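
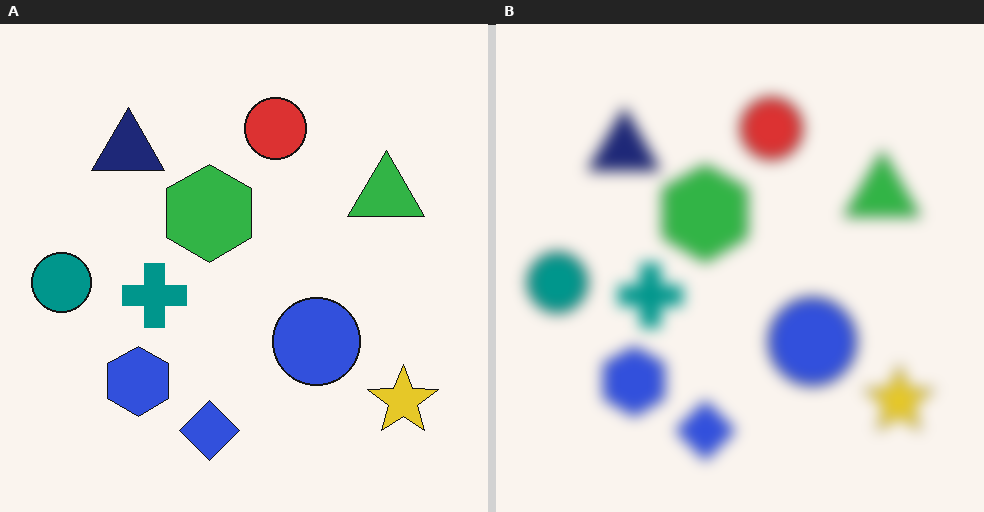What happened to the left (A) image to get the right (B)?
The right (B) image is the left (A) strongly gaussian-blurred.

Shape edges and outlines are uniformly softened across the whole image.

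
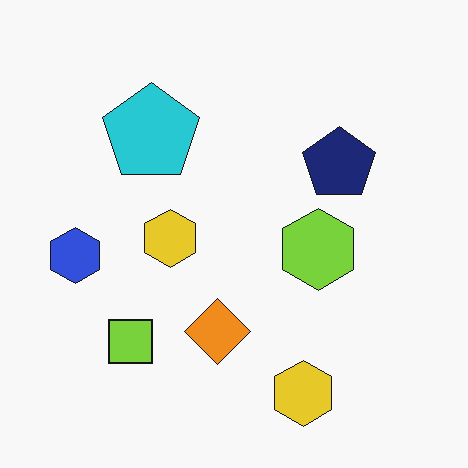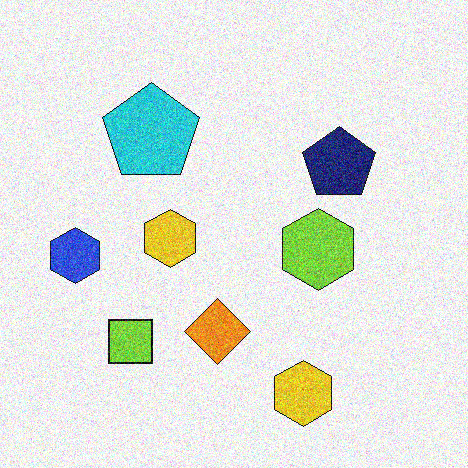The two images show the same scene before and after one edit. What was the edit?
Degraded with strong gaussian noise.

Random speckle covers the whole image, including the flat background.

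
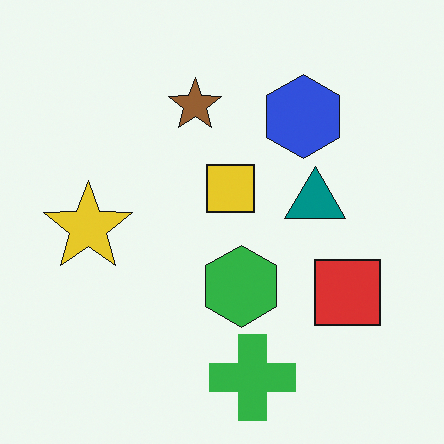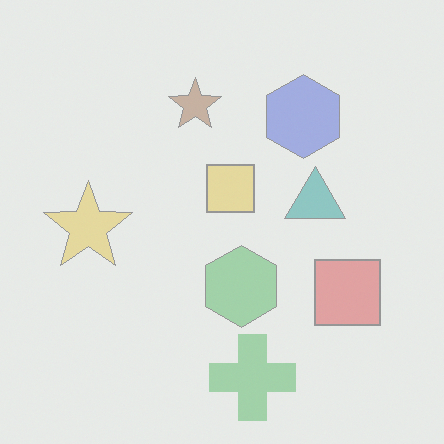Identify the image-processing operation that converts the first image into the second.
It was washed out (contrast reduced).

Tones are pushed toward mid-grey across the whole image — a global contrast change.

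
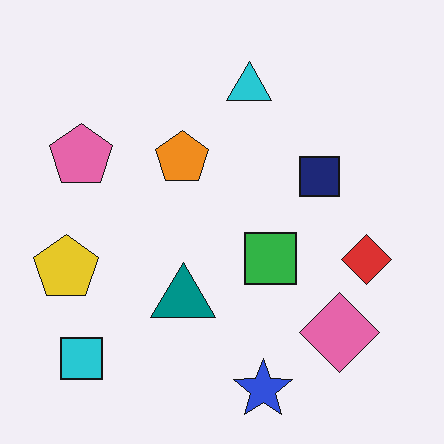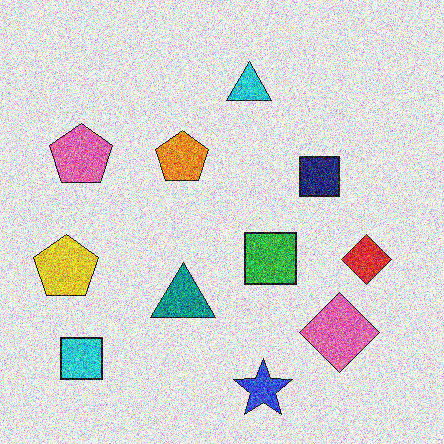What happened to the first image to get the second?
It was degraded with heavy additive noise.

Random speckle covers the whole image, including the flat background.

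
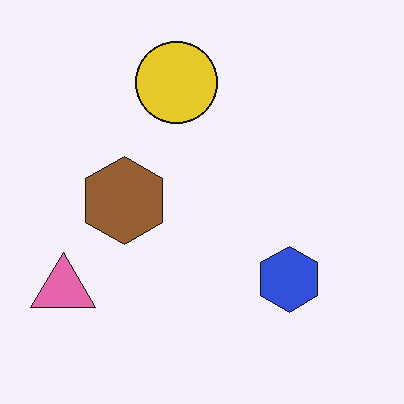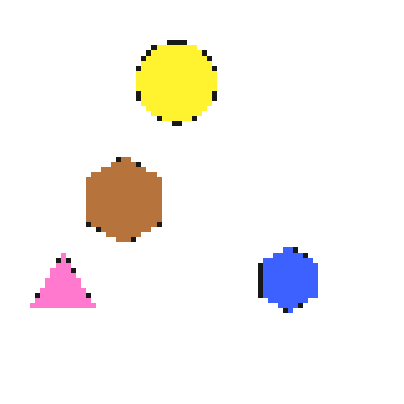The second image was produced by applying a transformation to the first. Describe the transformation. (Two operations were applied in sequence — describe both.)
The transformation is: lightly pixelated (a mild mosaic effect), then brightened a little.

Shapes are reduced to large square blocks; fine edges and outlines are lost — a downscale-then-upscale (mosaic) effect. Every pixel — background and shapes alike — is uniformly brightened.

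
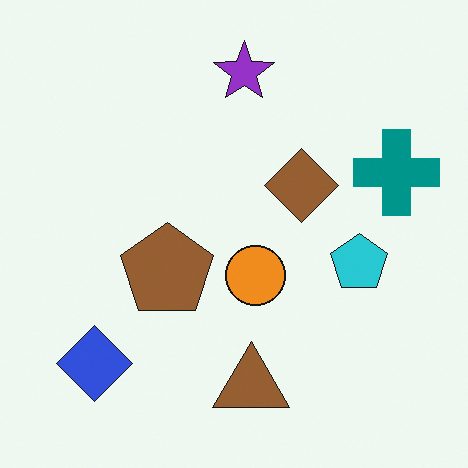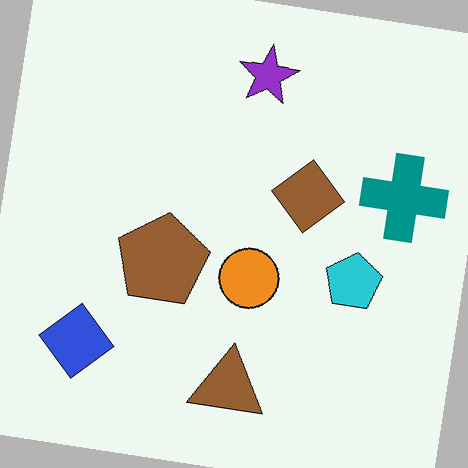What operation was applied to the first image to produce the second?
The second image is the first rotated clockwise by a few degrees.

Every shape is tilted by the same angle and the image corners show triangular fill wedges — a whole-image rotation by a non-right angle.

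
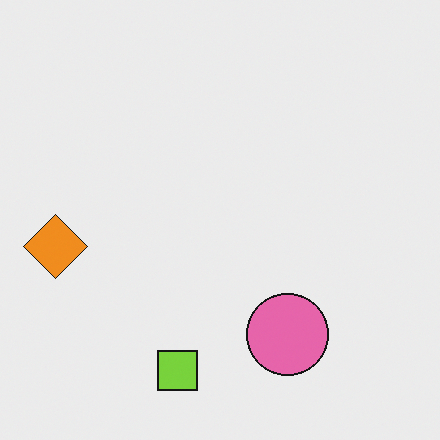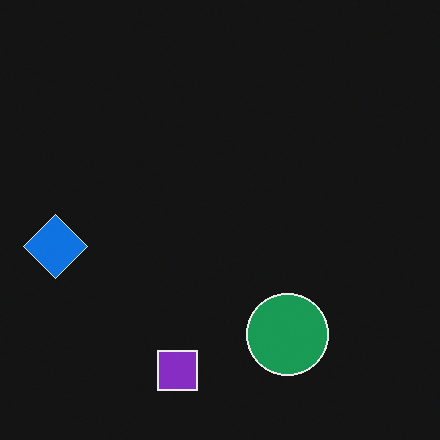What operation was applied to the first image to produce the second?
Color-inverted (negative).

The light background has become dark and every shape's color is its complement — a photographic negative.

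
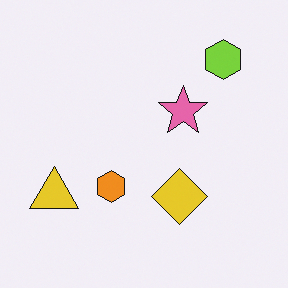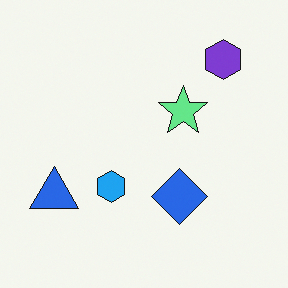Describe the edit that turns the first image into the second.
The second image is the first hue-shifted through roughly half the color wheel.

Every shape's color has rotated by the same amount around the hue wheel — a uniform hue shift.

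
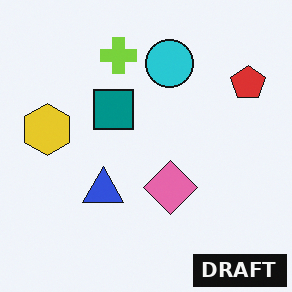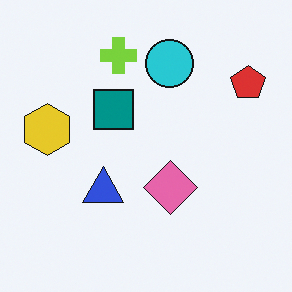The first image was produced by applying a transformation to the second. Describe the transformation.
Watermarked with the text "DRAFT" in the lower-right corner.

A dark label reading "DRAFT" appears in the lower-right corner.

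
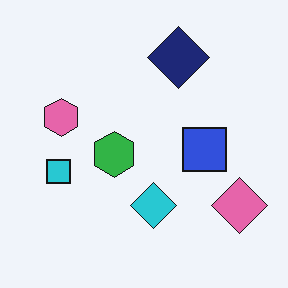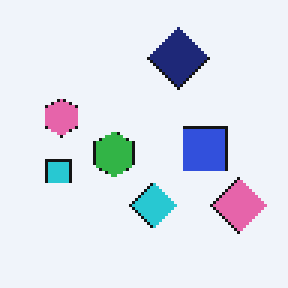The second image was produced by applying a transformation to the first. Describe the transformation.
The image was lightly pixelated (a mild mosaic effect).

Shapes are reduced to large square blocks; fine edges and outlines are lost — a downscale-then-upscale (mosaic) effect.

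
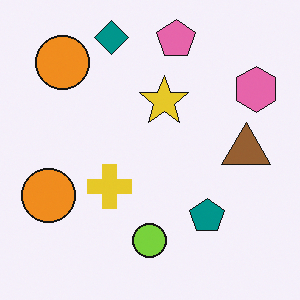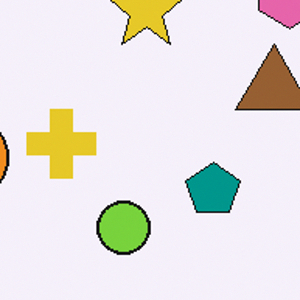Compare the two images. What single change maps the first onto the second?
This is the original image cropped to a modestly smaller region and rescaled.

The visible shapes are larger and the field of view is narrower; shapes near the original edges may be partly or wholly outside the frame — a crop-and-rescale.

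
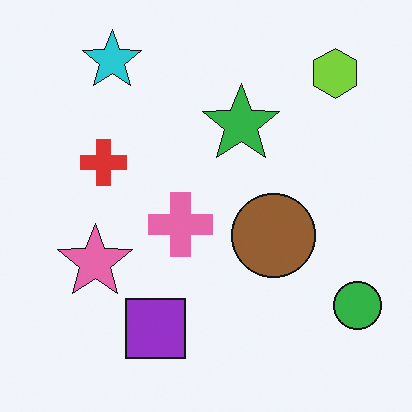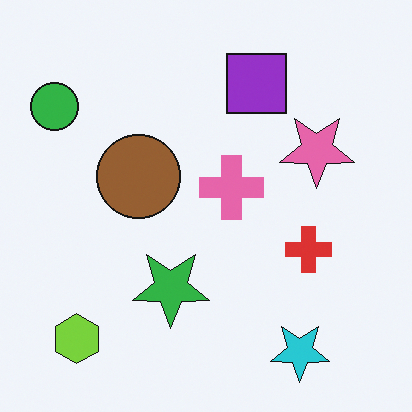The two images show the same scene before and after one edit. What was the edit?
This is the original image rotated 180°.

The lime hexagon sits in the top-right of the first image and the bottom-left of the second — consistent with a whole-image 180° rotation.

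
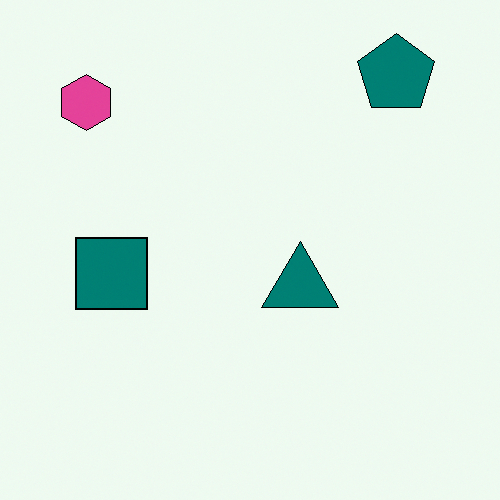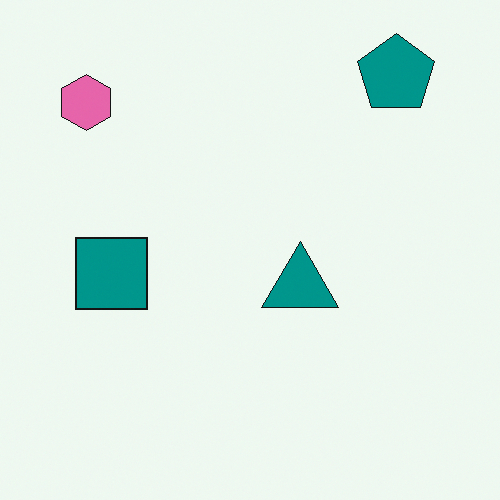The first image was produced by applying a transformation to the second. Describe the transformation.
It was given slightly increased contrast.

Tones are pushed away from mid-grey across the whole image — a global contrast change.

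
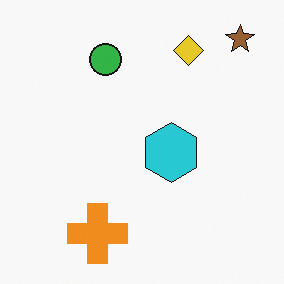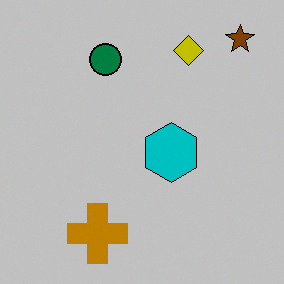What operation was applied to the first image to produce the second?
The second image is the first aggressively posterized.

Each flat color has snapped to a coarser quantized level — most visibly, the near-white background has dropped to a flat grey.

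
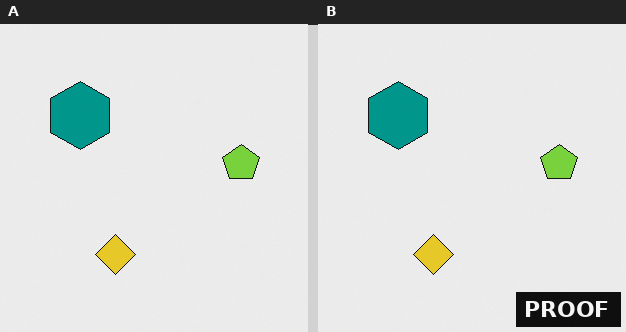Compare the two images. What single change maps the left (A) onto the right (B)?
This is the original image watermarked with the text "PROOF" in the lower-right corner.

A dark label reading "PROOF" appears in the lower-right corner.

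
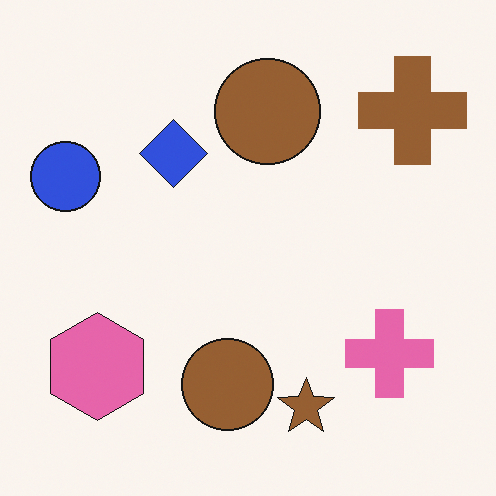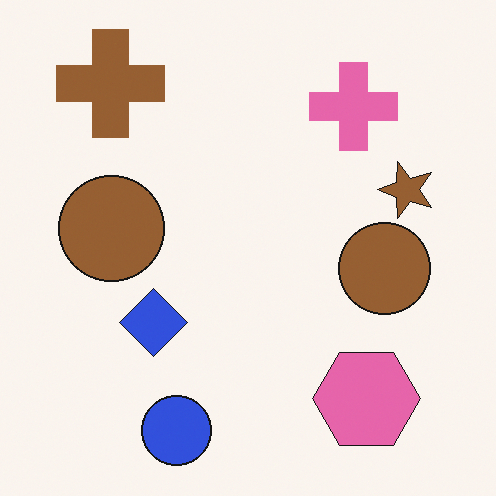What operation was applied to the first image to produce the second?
Rotated 90° counter-clockwise.

The brown cross sits in the top-right of the first image and the top-left of the second — consistent with a whole-image 90° counter-clockwise rotation.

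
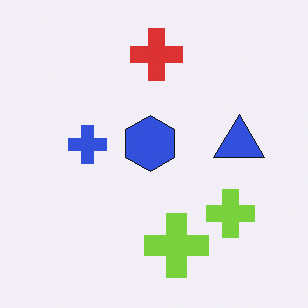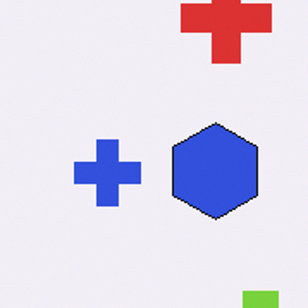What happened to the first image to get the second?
The image was cropped tightly and scaled back up.

The visible shapes are larger and the field of view is narrower; shapes near the original edges may be partly or wholly outside the frame — a crop-and-rescale.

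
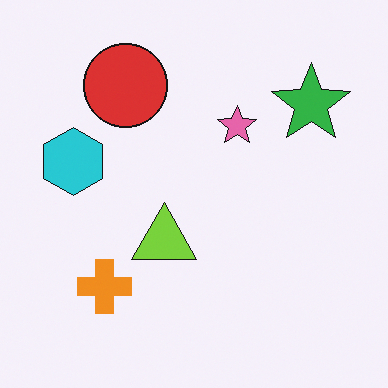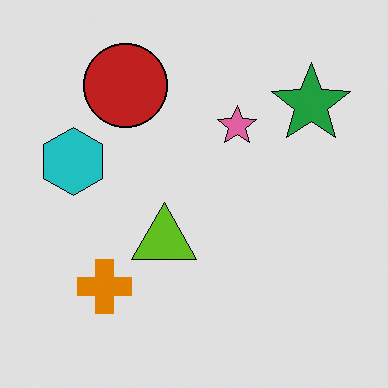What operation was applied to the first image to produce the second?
The transformation is: moderately posterized.

Each flat color has snapped to a coarser quantized level — most visibly, the near-white background has dropped to a flat grey.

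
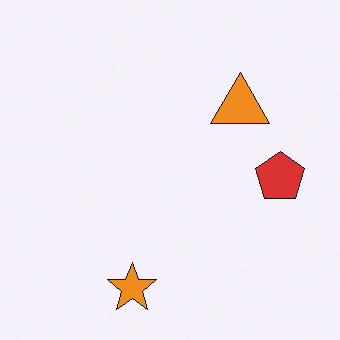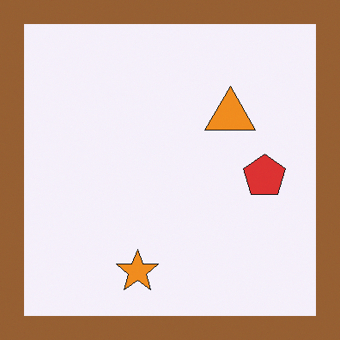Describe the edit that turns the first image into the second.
This is the original image framed with a brown border.

A solid brown frame runs around the edge of the second image, with the content slightly shrunk inside it.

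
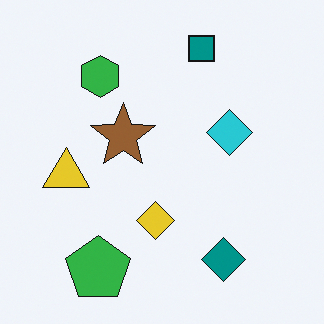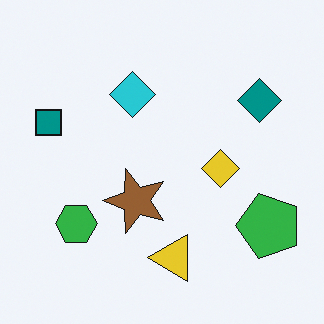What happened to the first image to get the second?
The transformation is: rotated 90° counter-clockwise.

The green pentagon sits in the bottom-left of the first image and the bottom-right of the second — consistent with a whole-image 90° counter-clockwise rotation.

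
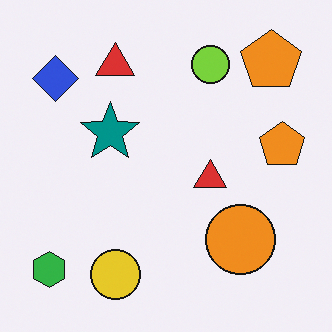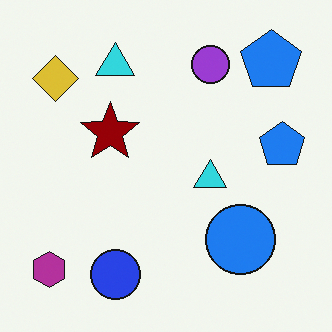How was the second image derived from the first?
The image was hue-shifted by a large amount.

Every shape's color has rotated by the same amount around the hue wheel — a uniform hue shift.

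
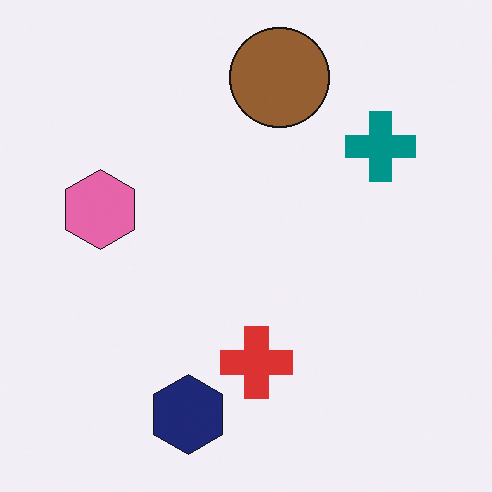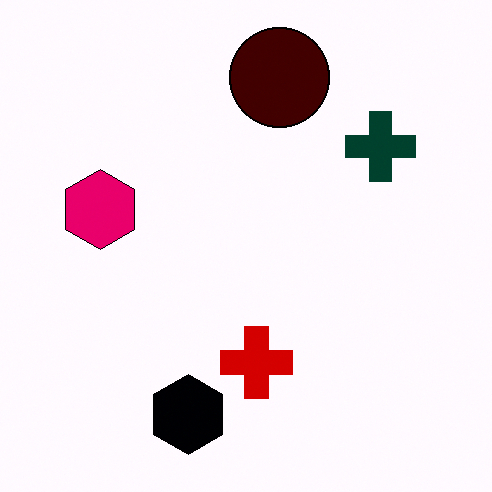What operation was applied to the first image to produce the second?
The image was given much higher contrast.

Tones are pushed away from mid-grey across the whole image — a global contrast change.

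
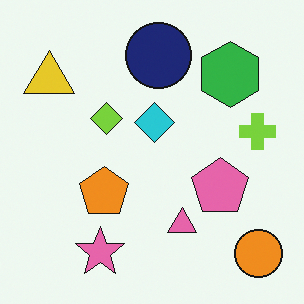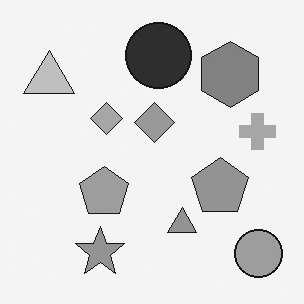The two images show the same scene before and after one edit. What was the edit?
The transformation is: converted to grayscale.

All color is removed — every shape is now a shade of grey.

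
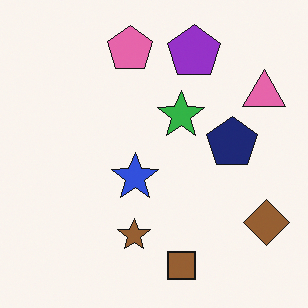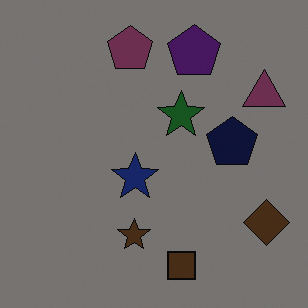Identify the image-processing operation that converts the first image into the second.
The second image is the first darkened a lot.

Every pixel — background and shapes alike — is uniformly darkened.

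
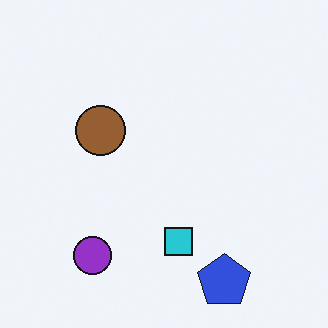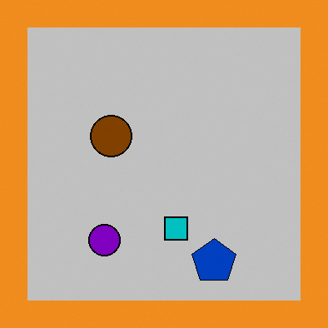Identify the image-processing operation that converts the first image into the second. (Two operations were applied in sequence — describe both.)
The transformation is: heavily posterized to just a handful of flat colors, then framed with a orange border.

Each flat color has snapped to a coarser quantized level — most visibly, the near-white background has dropped to a flat grey. A solid orange frame runs around the edge of the second image, with the content slightly shrunk inside it.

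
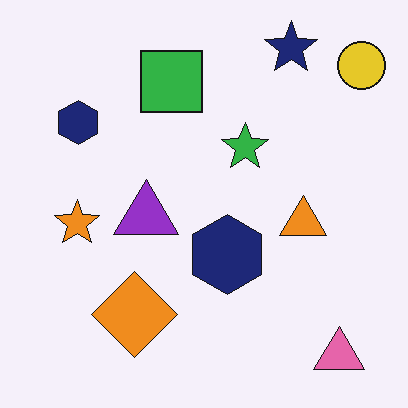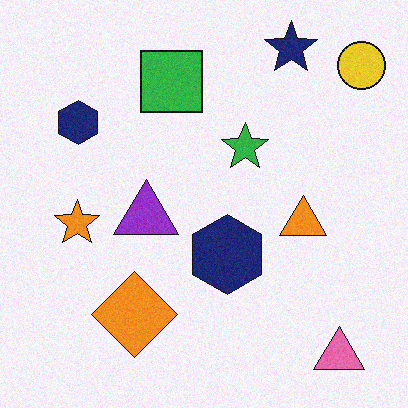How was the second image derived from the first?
This is the original image degraded with light additive noise.

Random speckle covers the whole image, including the flat background.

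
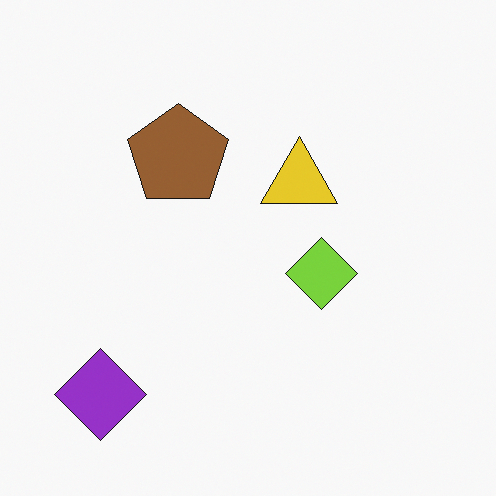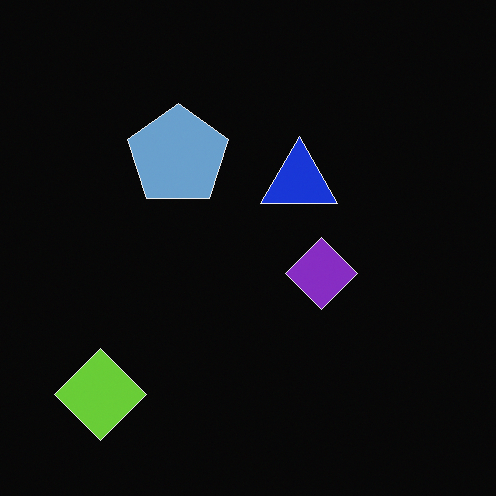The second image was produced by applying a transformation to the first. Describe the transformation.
The second image is the first color-inverted (negative).

The light background has become dark and every shape's color is its complement — a photographic negative.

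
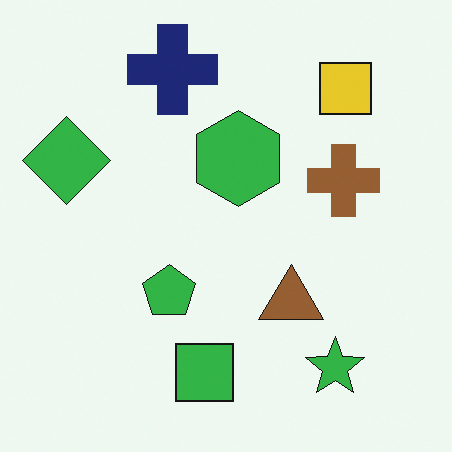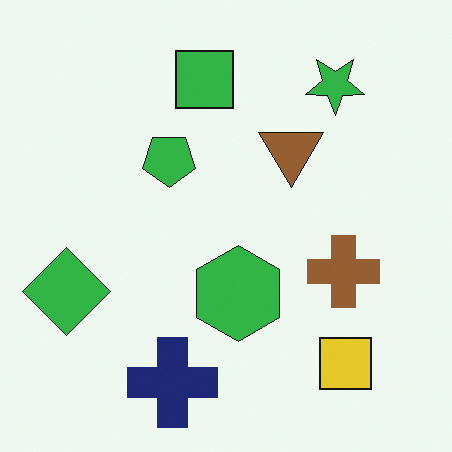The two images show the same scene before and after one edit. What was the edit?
It was flipped vertically (top ↔ bottom).

The navy cross is in the top of the first image and the bottom of the second — shapes on opposite sides of the horizontal midline have swapped in a mirror flip.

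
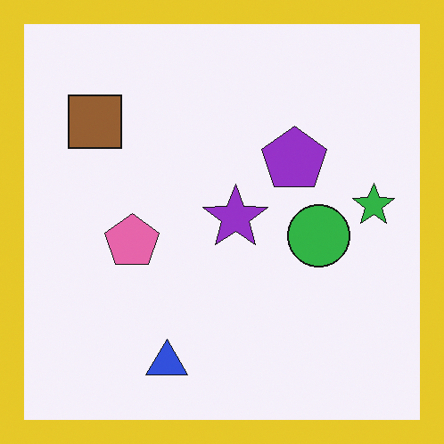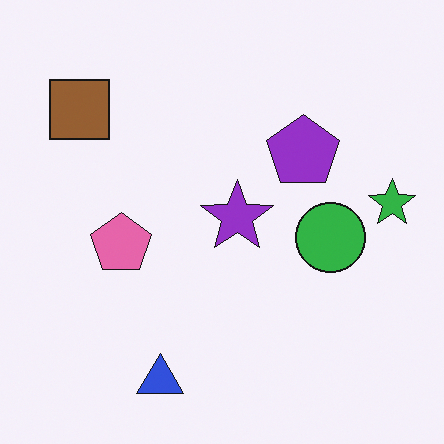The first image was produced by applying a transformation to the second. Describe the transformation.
The transformation is: framed with a yellow border.

A solid yellow frame runs around the edge of the first image, with the content slightly shrunk inside it.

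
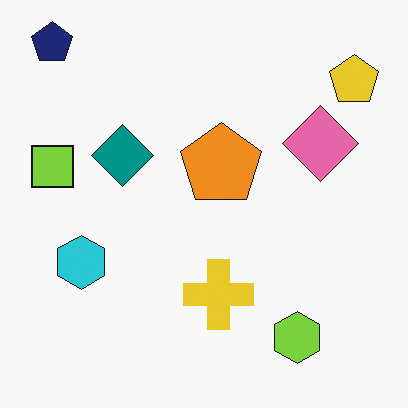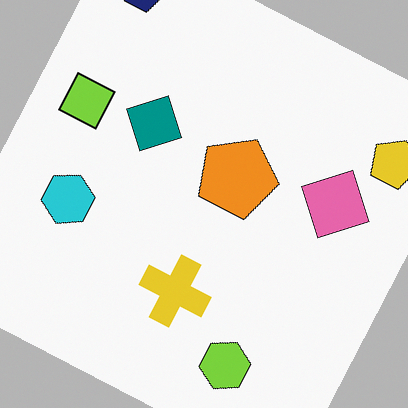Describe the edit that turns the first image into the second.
This is the original image rotated clockwise by a clearly visible amount.

Every shape is tilted by the same angle and the image corners show triangular fill wedges — a whole-image rotation by a non-right angle.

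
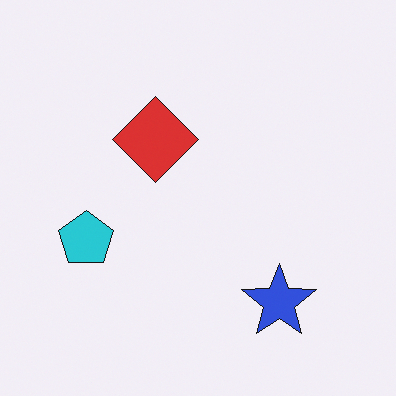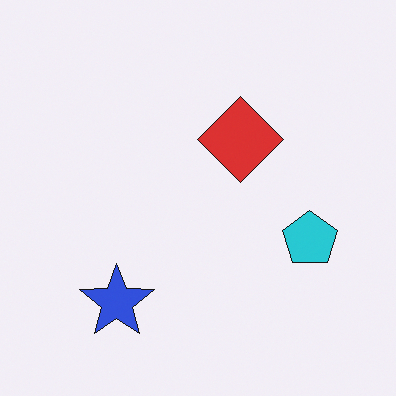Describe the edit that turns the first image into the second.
Flipped horizontally (left ↔ right).

The cyan pentagon is in the left of the first image and the right of the second — shapes on opposite sides of the vertical midline have swapped in a mirror flip.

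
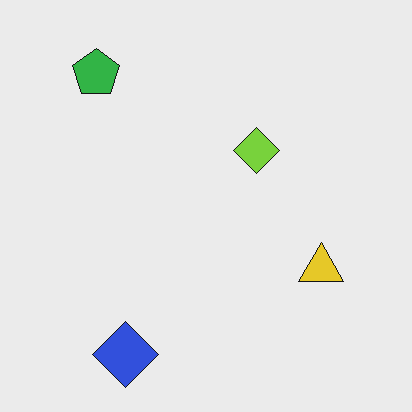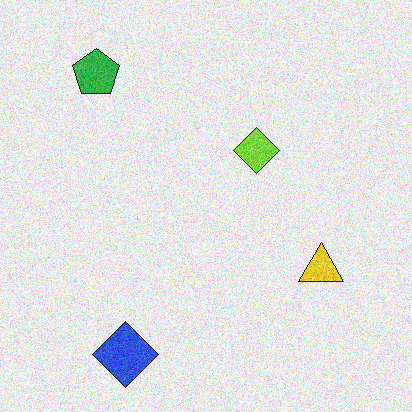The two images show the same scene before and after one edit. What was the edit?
This is the original image degraded with moderate additive noise.

Random speckle covers the whole image, including the flat background.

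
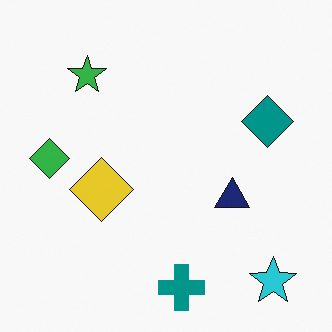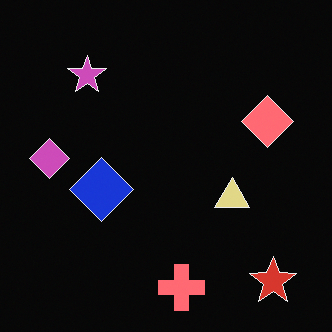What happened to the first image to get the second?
The transformation is: color-inverted (negative).

The light background has become dark and every shape's color is its complement — a photographic negative.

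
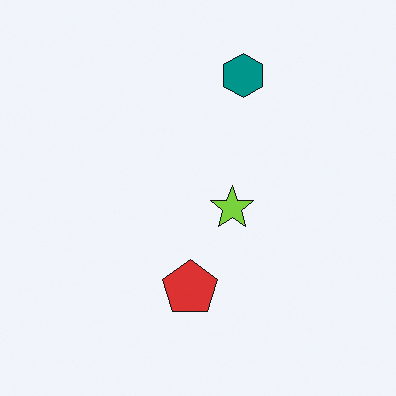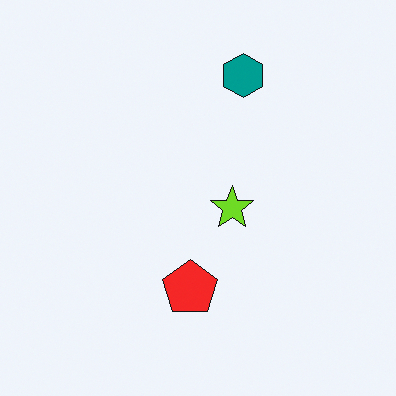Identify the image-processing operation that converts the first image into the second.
The transformation is: slightly oversaturated.

All colors are more vivid — a global saturation change.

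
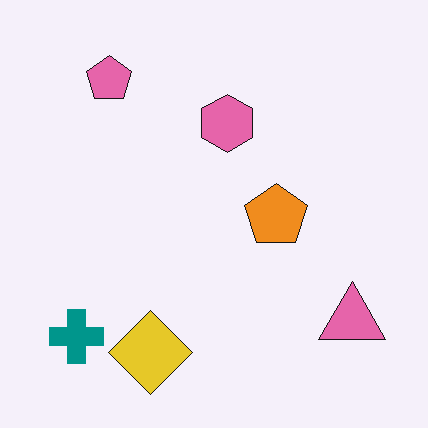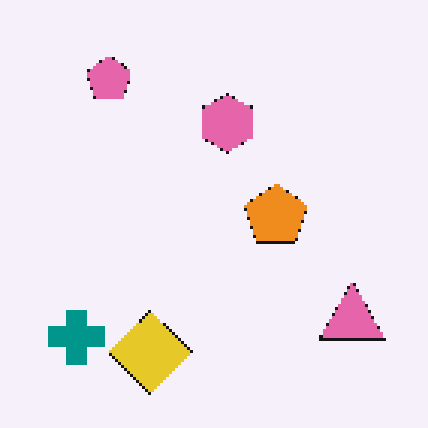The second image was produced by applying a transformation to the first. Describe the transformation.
The transformation is: mildly pixelated.

Shapes are reduced to large square blocks; fine edges and outlines are lost — a downscale-then-upscale (mosaic) effect.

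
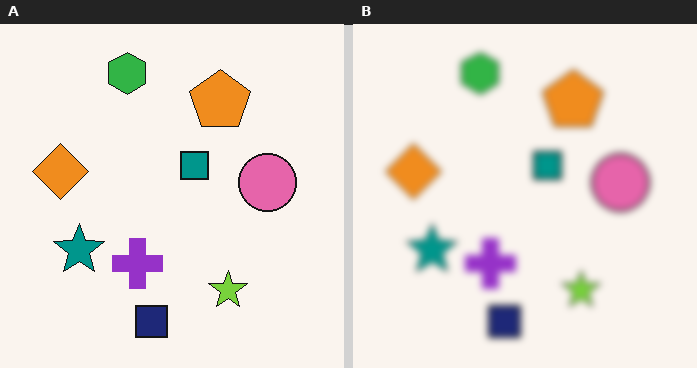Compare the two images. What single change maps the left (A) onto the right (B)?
The image was noticeably gaussian-blurred.

Shape edges and outlines are uniformly softened across the whole image.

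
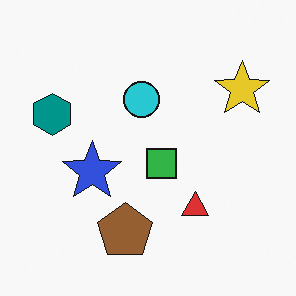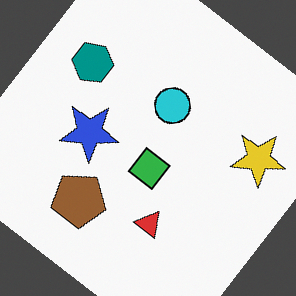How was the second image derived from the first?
This is the original image rotated clockwise by a large amount — several tens of degrees.

Every shape is tilted by the same angle and the image corners show triangular fill wedges — a whole-image rotation by a non-right angle.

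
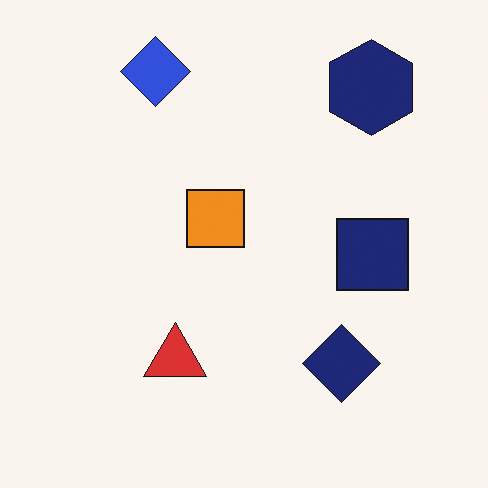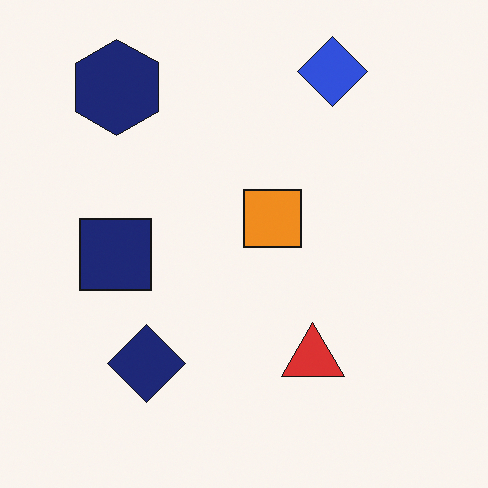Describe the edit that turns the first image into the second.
This is the original image flipped horizontally (left ↔ right).

The navy square is in the right of the first image and the left of the second — shapes on opposite sides of the vertical midline have swapped in a mirror flip.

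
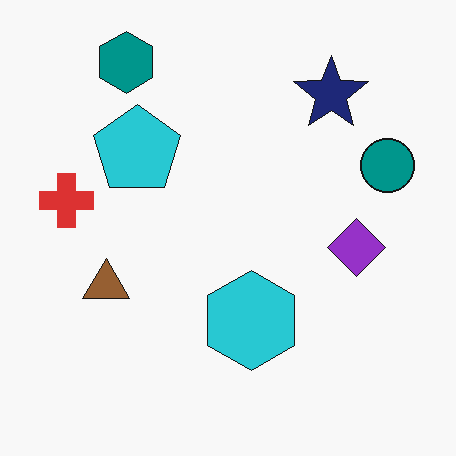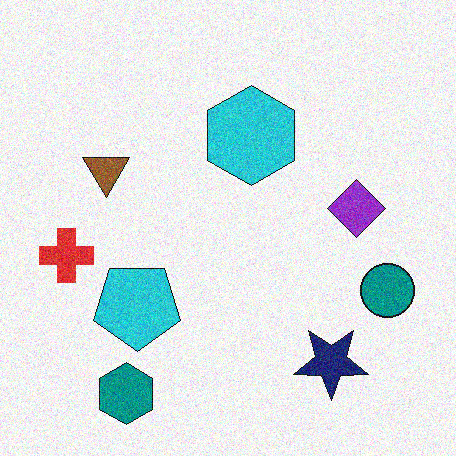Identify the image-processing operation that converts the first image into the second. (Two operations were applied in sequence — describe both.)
It was degraded with moderate additive noise, then flipped vertically (top ↔ bottom).

Random speckle covers the whole image, including the flat background. The teal hexagon is in the top-left of the first image and the bottom-left of the second — shapes on opposite sides of the horizontal midline have swapped in a mirror flip.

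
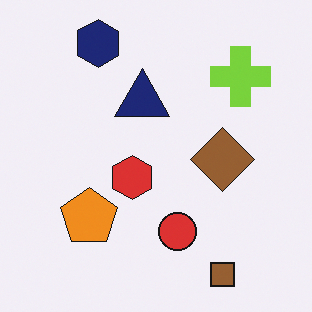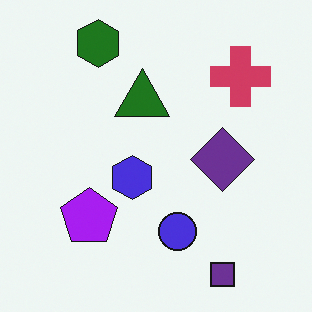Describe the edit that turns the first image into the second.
The image was hue-shifted by a large amount.

Every shape's color has rotated by the same amount around the hue wheel — a uniform hue shift.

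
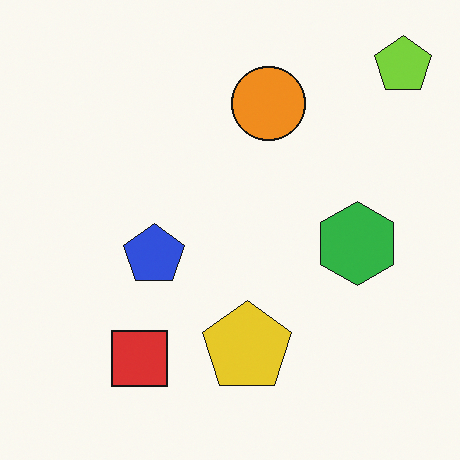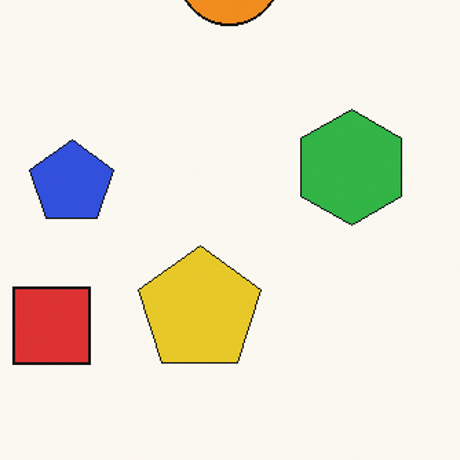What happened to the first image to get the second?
This is the original image cropped to a modestly smaller region and rescaled.

The visible shapes are larger and the field of view is narrower; shapes near the original edges may be partly or wholly outside the frame — a crop-and-rescale.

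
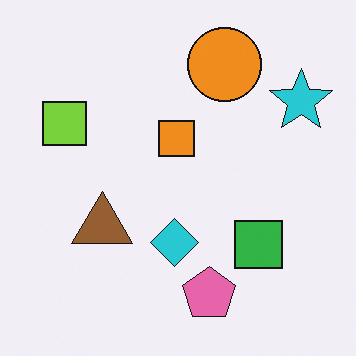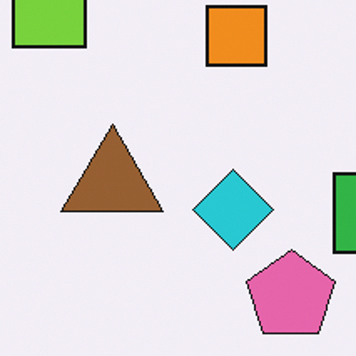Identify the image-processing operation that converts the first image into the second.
The image was cropped to a noticeably smaller region and rescaled.

The visible shapes are larger and the field of view is narrower; shapes near the original edges may be partly or wholly outside the frame — a crop-and-rescale.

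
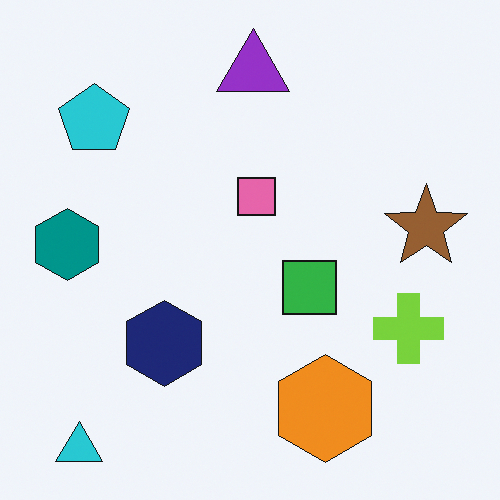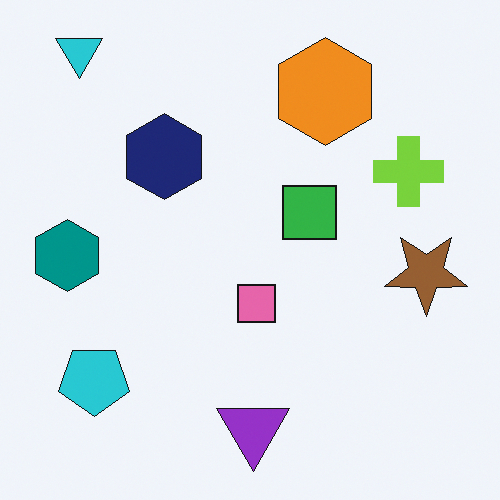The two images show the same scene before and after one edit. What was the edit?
This is the original image flipped vertically (top ↔ bottom).

The cyan triangle is in the bottom-left of the first image and the top-left of the second — shapes on opposite sides of the horizontal midline have swapped in a mirror flip.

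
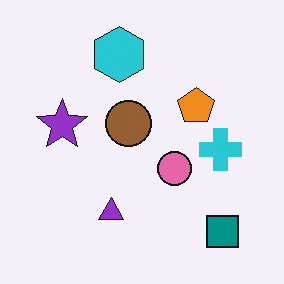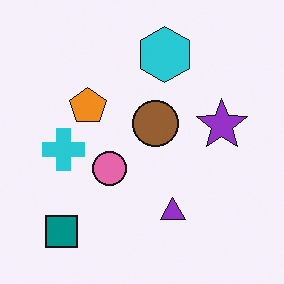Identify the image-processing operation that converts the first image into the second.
The second image is the first flipped horizontally (left ↔ right).

The teal square is in the bottom-right of the first image and the bottom-left of the second — shapes on opposite sides of the vertical midline have swapped in a mirror flip.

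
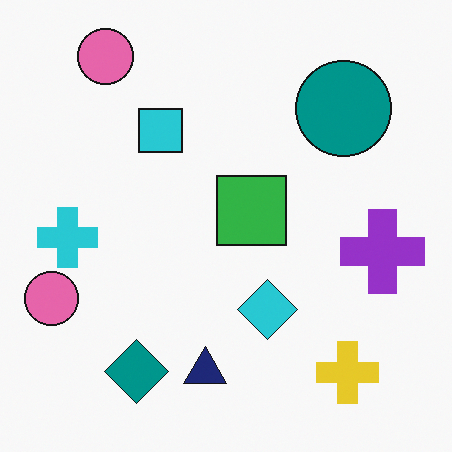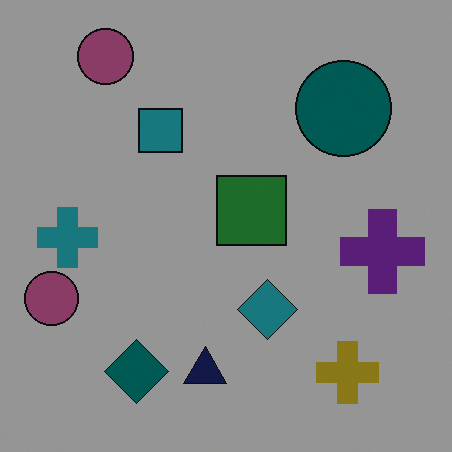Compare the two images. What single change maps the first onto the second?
Darkened a lot.

Every pixel — background and shapes alike — is uniformly darkened.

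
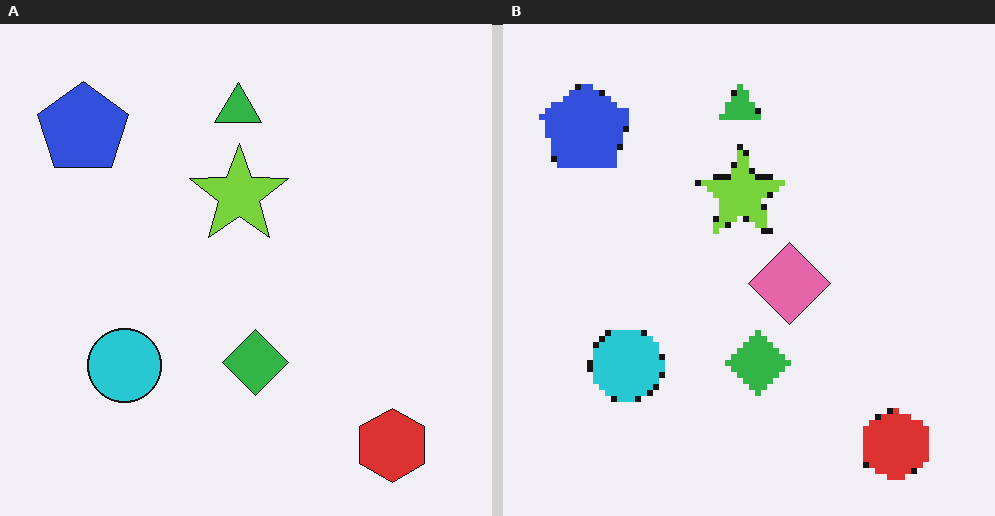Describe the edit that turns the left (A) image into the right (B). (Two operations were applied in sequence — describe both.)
The transformation is: moderately pixelated, then overlaid with an additional pink diamond.

Shapes are reduced to large square blocks; fine edges and outlines are lost — a downscale-then-upscale (mosaic) effect. A pink diamond appears in the right (B) image that is absent from the left (A).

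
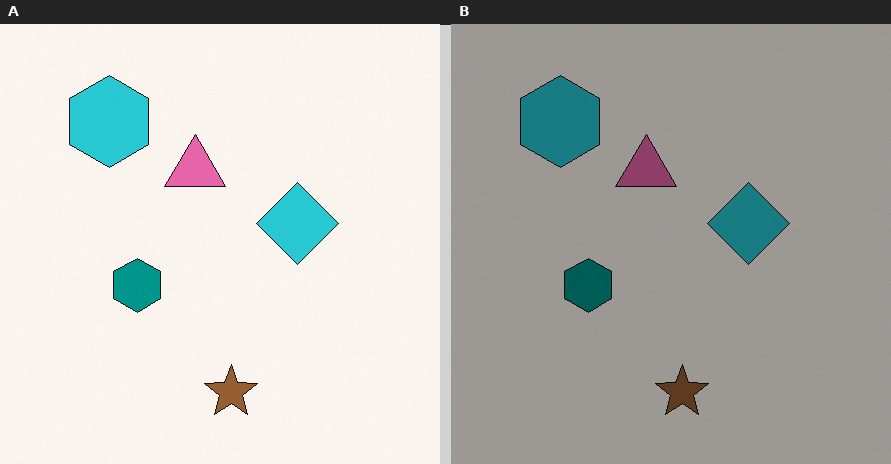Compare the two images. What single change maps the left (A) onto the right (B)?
It was substantially darkened.

Every pixel — background and shapes alike — is uniformly darkened.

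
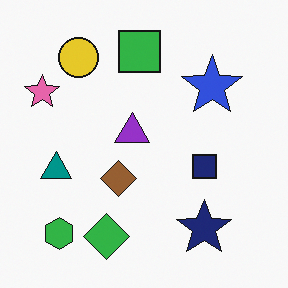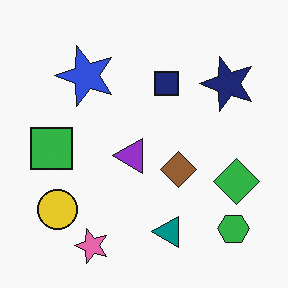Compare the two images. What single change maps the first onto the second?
The second image is the first rotated 90° counter-clockwise.

The green hexagon sits in the bottom-left of the first image and the bottom-right of the second — consistent with a whole-image 90° counter-clockwise rotation.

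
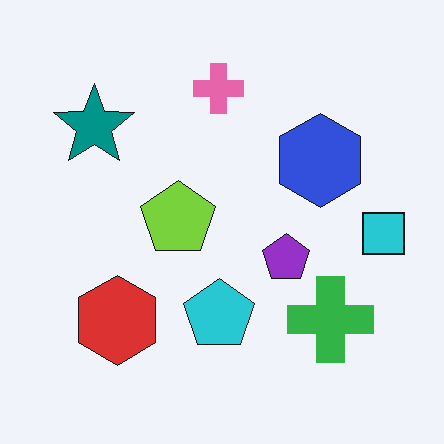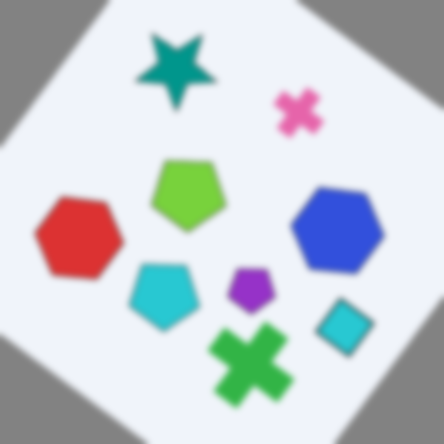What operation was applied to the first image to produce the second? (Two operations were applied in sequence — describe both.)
The image was rotated clockwise by a large amount — several tens of degrees, then noticeably gaussian-blurred.

Every shape is tilted by the same angle and the image corners show triangular fill wedges — a whole-image rotation by a non-right angle. Shape edges and outlines are uniformly softened across the whole image.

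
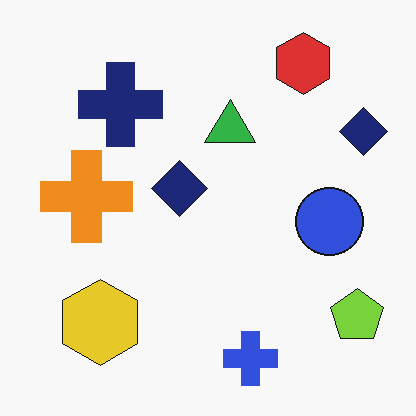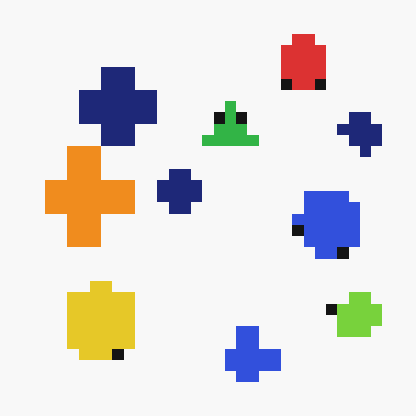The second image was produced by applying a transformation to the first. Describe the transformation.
This is the original image coarsely pixelated.

Shapes are reduced to large square blocks; fine edges and outlines are lost — a downscale-then-upscale (mosaic) effect.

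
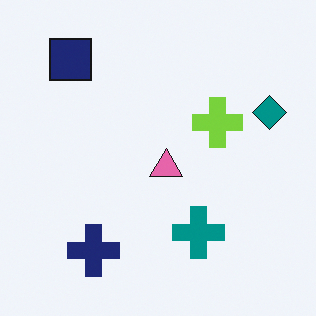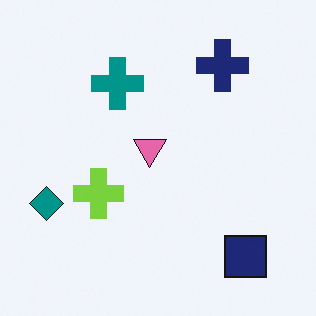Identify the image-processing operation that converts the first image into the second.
The transformation is: rotated 180°.

The navy square sits in the top-left of the first image and the bottom-right of the second — consistent with a whole-image 180° rotation.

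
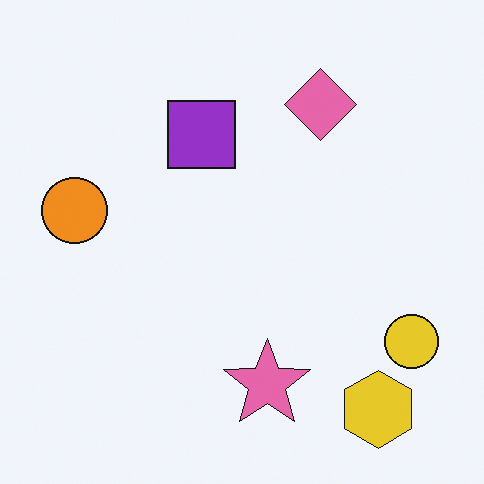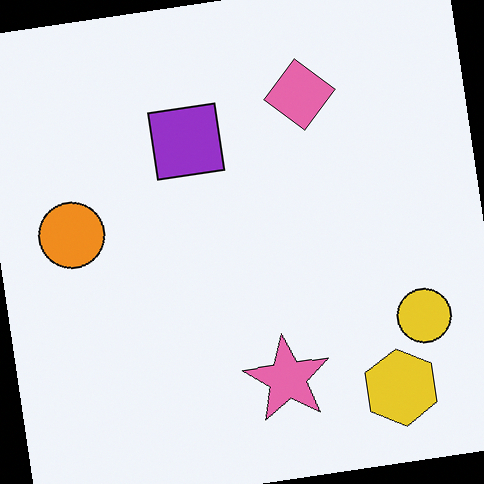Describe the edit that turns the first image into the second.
The transformation is: rotated counter-clockwise by a small amount.

Every shape is tilted by the same angle and the image corners show triangular fill wedges — a whole-image rotation by a non-right angle.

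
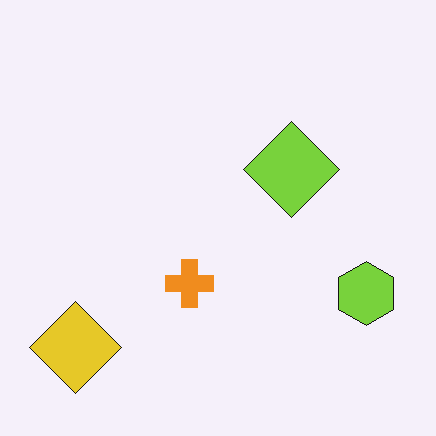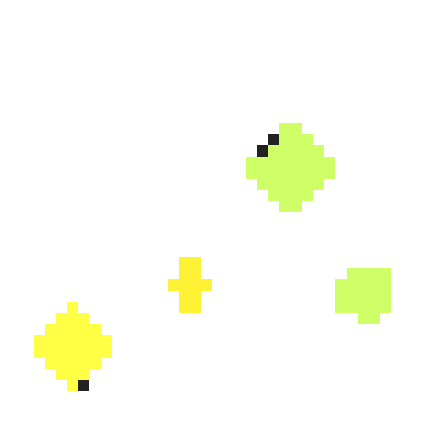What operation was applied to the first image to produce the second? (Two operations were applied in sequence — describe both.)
It was coarsely pixelated, then brightened a lot.

Shapes are reduced to large square blocks; fine edges and outlines are lost — a downscale-then-upscale (mosaic) effect. Every pixel — background and shapes alike — is uniformly brightened.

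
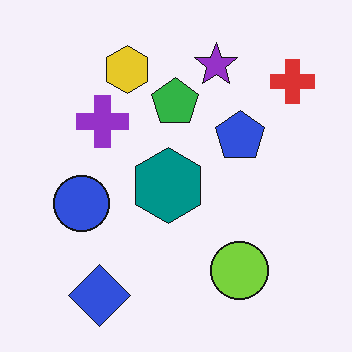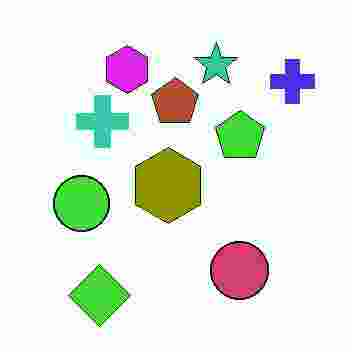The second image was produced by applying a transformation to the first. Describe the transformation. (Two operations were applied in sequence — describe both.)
This is the original image hue-shifted by a large amount, then heavily JPEG-compressed with obvious blocking artifacts.

Every shape's color has rotated by the same amount around the hue wheel — a uniform hue shift. Blocky 8×8 compression artifacts appear around shape edges and the flat background shows ringing — characteristic JPEG degradation.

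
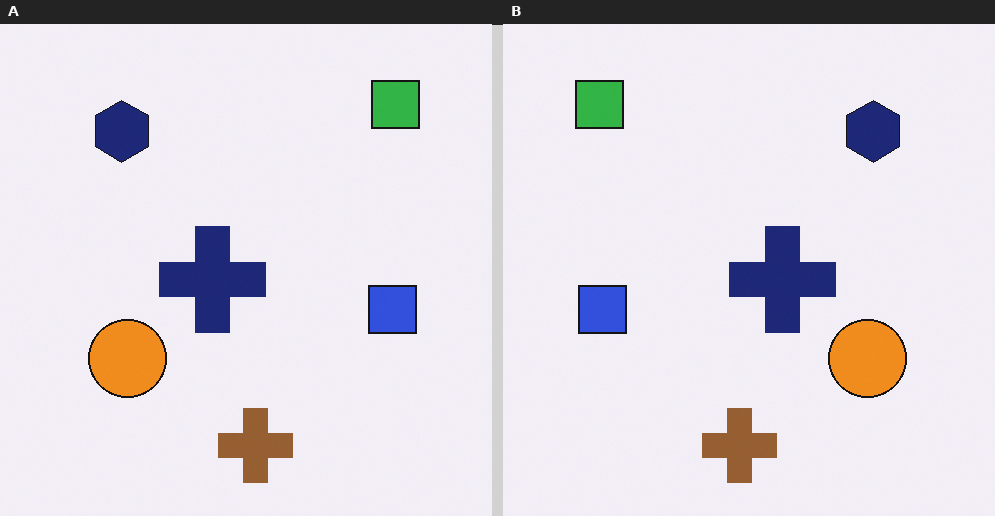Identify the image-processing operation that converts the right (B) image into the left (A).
The transformation is: flipped horizontally (left ↔ right).

The green square is in the top-left of the right (B) image and the top-right of the left (A) — shapes on opposite sides of the vertical midline have swapped in a mirror flip.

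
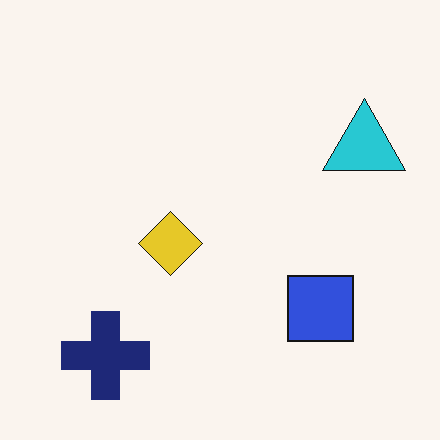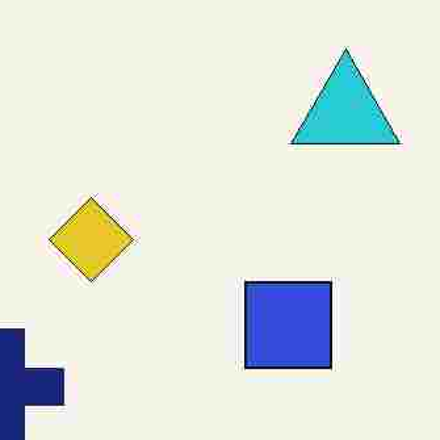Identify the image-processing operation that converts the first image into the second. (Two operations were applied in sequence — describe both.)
It was degraded with heavy JPEG compression, then cropped slightly and scaled back up.

Blocky 8×8 compression artifacts appear around shape edges and the flat background shows ringing — characteristic JPEG degradation. The visible shapes are larger and the field of view is narrower; shapes near the original edges may be partly or wholly outside the frame — a crop-and-rescale.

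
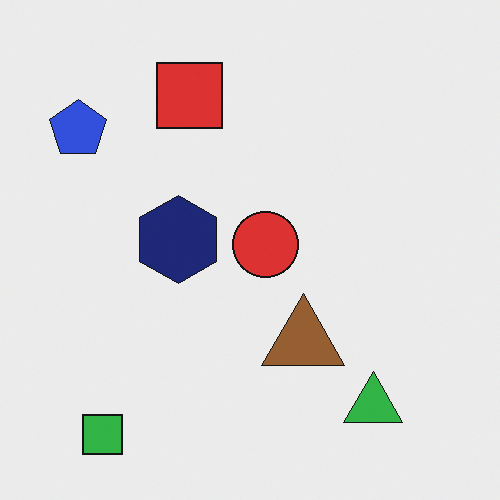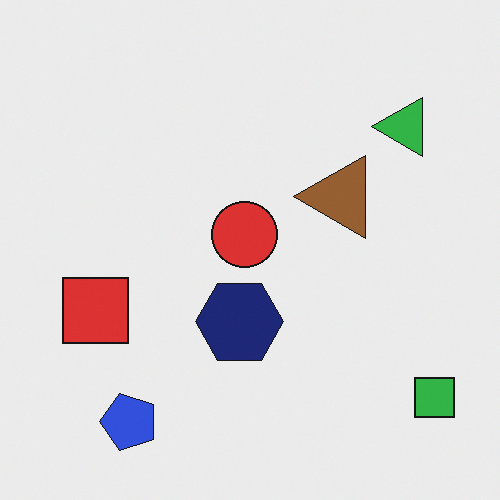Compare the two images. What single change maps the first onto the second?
The second image is the first rotated 90° counter-clockwise.

The green square sits in the bottom-left of the first image and the bottom-right of the second — consistent with a whole-image 90° counter-clockwise rotation.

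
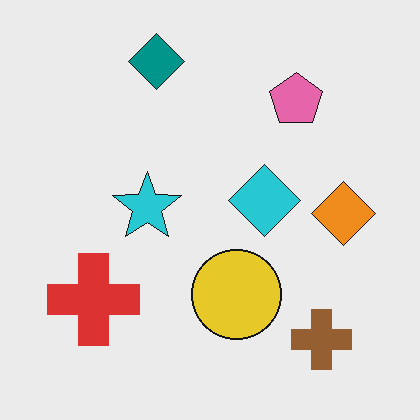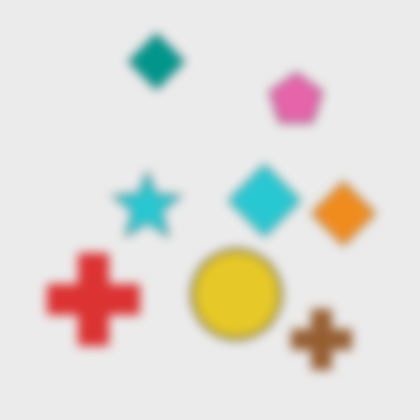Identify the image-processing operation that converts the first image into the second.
The transformation is: heavily blurred.

Shape edges and outlines are uniformly softened across the whole image.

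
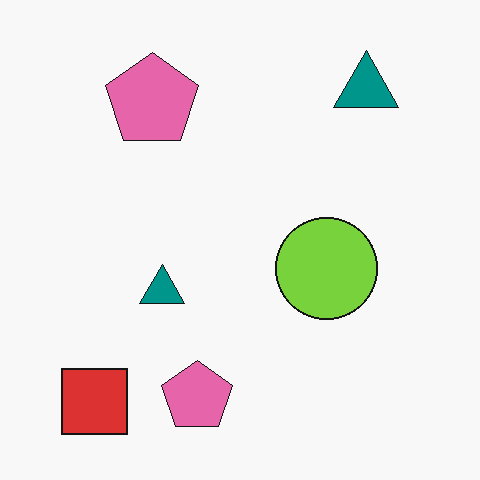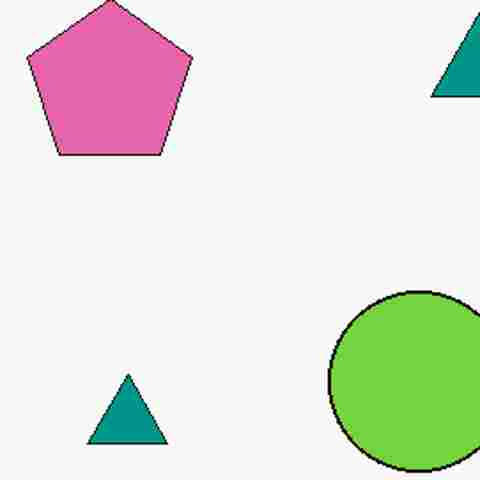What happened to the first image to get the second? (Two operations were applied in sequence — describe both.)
This is the original image cropped tightly and scaled back up, then degraded with heavy JPEG compression.

The visible shapes are larger and the field of view is narrower; shapes near the original edges may be partly or wholly outside the frame — a crop-and-rescale. Blocky 8×8 compression artifacts appear around shape edges and the flat background shows ringing — characteristic JPEG degradation.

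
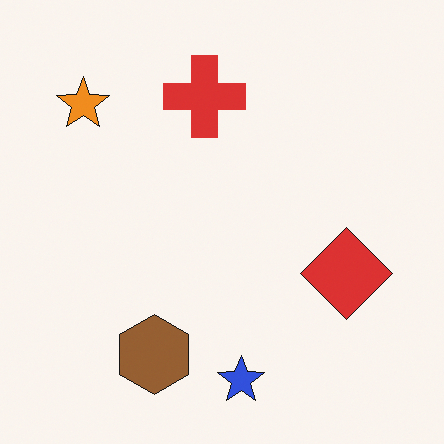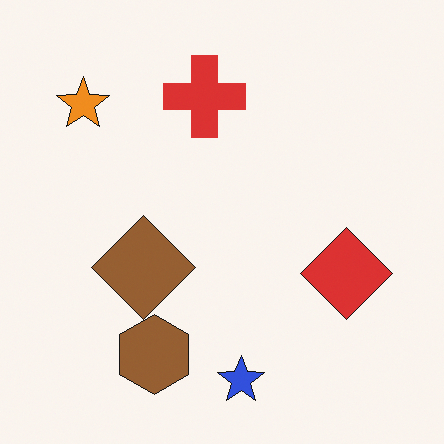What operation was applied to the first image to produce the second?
The second image is the first overlaid with an additional brown diamond.

A brown diamond appears in the second image that is absent from the first.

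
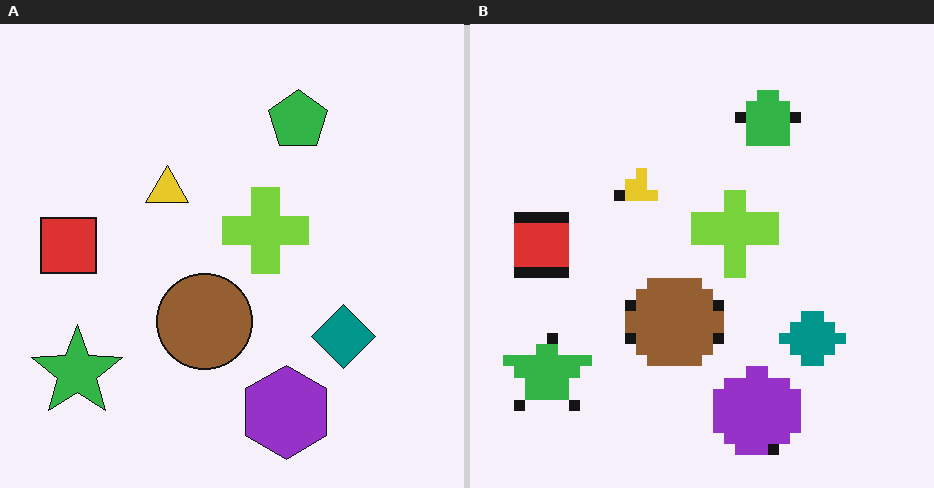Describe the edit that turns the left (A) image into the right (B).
Heavily pixelated into large blocks.

Shapes are reduced to large square blocks; fine edges and outlines are lost — a downscale-then-upscale (mosaic) effect.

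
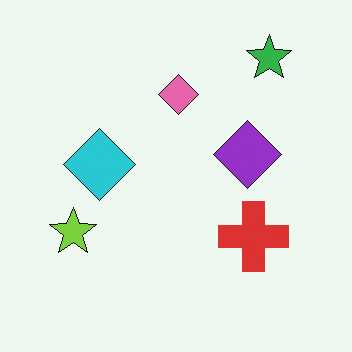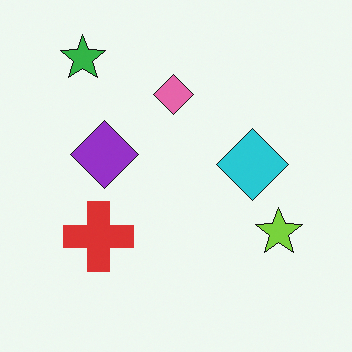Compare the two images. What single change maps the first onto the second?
It was flipped horizontally (left ↔ right).

The lime star is in the left of the first image and the right of the second — shapes on opposite sides of the vertical midline have swapped in a mirror flip.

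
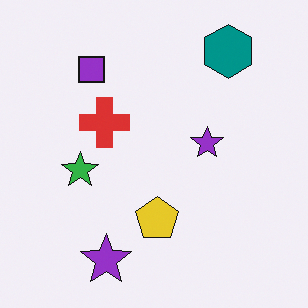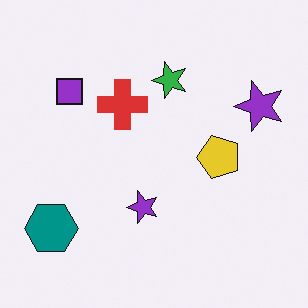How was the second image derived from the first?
Transposed (reflected across the top-left ↔ bottom-right diagonal).

Shapes have swapped their row and column positions — what was in the top-right is now in the bottom-left — a diagonal reflection.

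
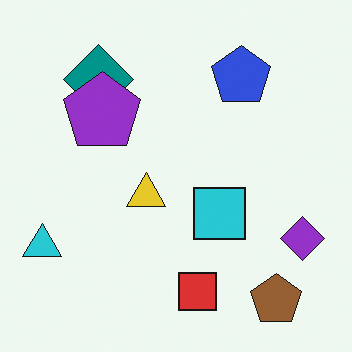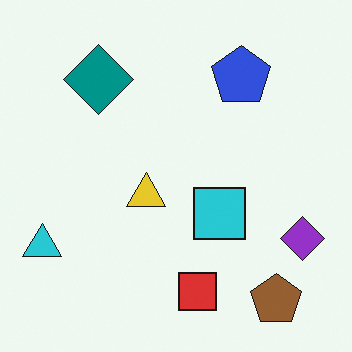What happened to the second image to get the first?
It was overlaid with an additional purple pentagon.

A purple pentagon appears in the first image that is absent from the second.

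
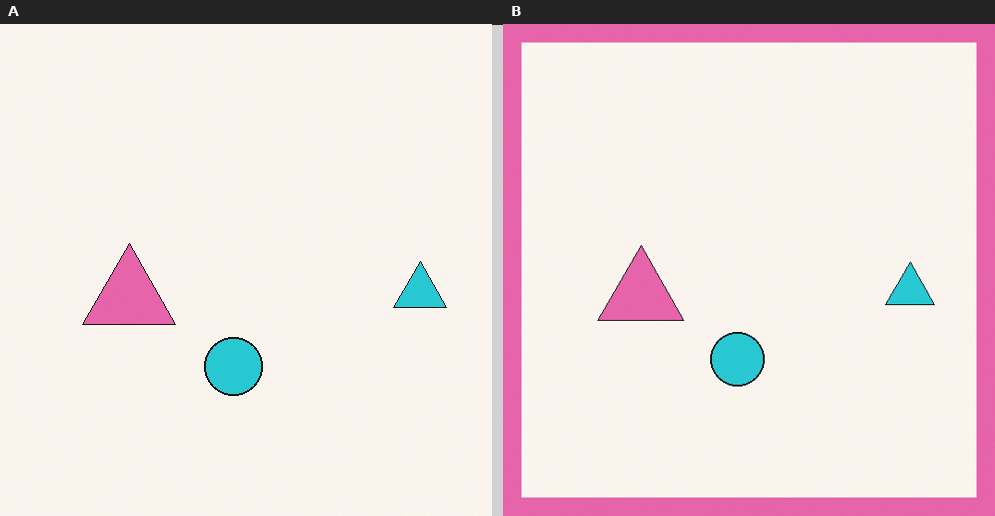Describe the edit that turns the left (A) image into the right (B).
It was framed with a pink border.

A solid pink frame runs around the edge of the right (B) image, with the content slightly shrunk inside it.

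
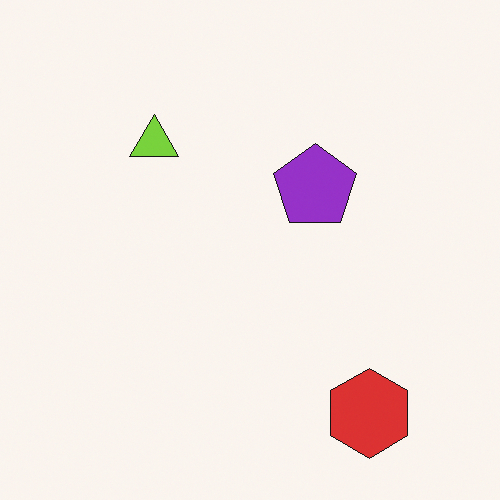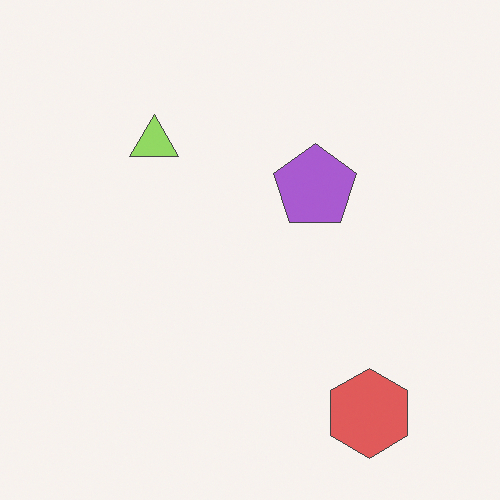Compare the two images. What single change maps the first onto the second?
This is the original image given slightly reduced contrast.

Tones are pushed toward mid-grey across the whole image — a global contrast change.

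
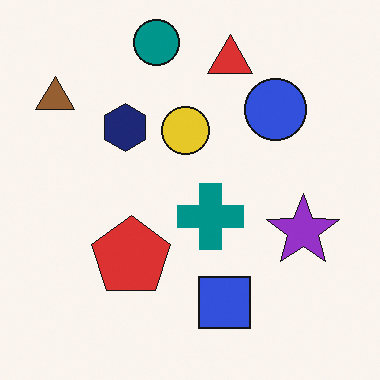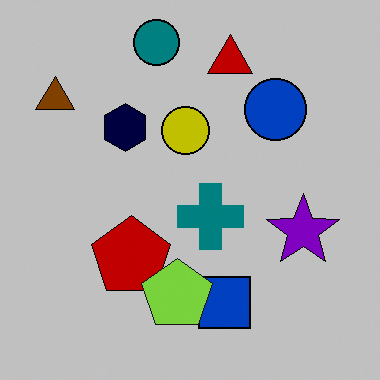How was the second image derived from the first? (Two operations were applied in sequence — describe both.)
The image was aggressively posterized, then overlaid with an additional lime pentagon.

Each flat color has snapped to a coarser quantized level — most visibly, the near-white background has dropped to a flat grey. A lime pentagon appears in the second image that is absent from the first.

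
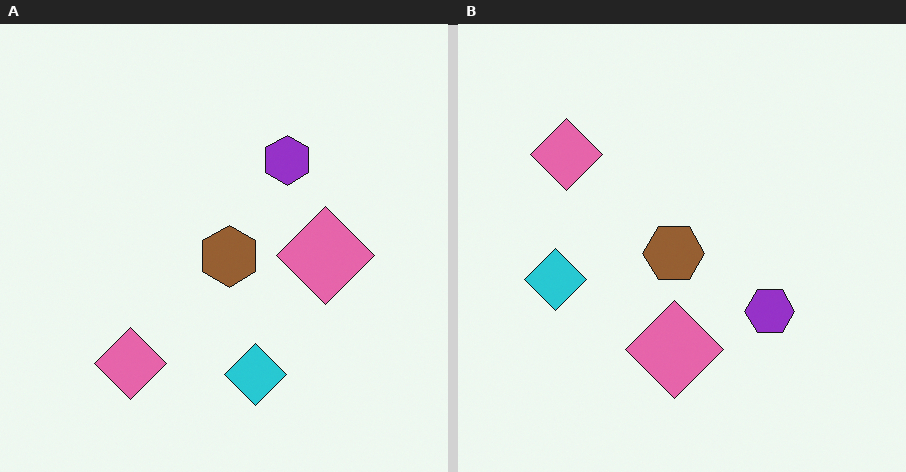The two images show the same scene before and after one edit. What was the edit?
This is the original image rotated 90° clockwise.

The cyan diamond sits in the bottom of the left (A) image and the left of the right (B) — consistent with a whole-image 90° clockwise rotation.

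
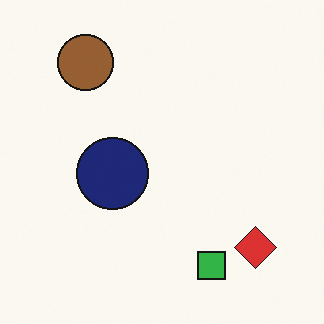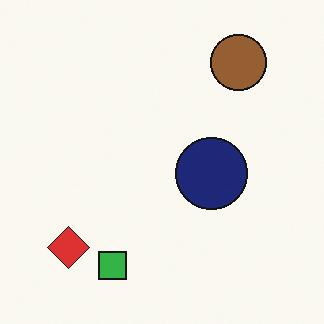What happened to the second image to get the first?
Flipped horizontally (left ↔ right).

The red diamond is in the bottom-left of the second image and the bottom-right of the first — shapes on opposite sides of the vertical midline have swapped in a mirror flip.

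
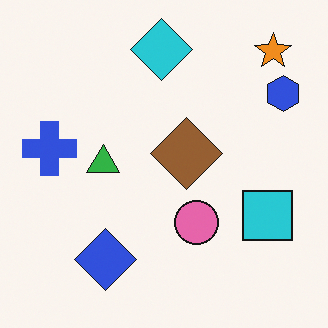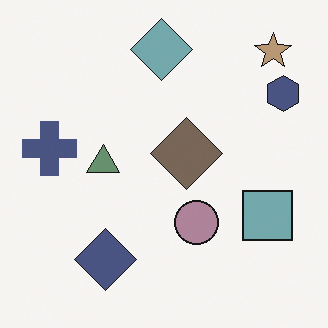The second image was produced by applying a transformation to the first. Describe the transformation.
The transformation is: made much more muted (saturation change).

All colors are more muted and greyish — a global saturation change.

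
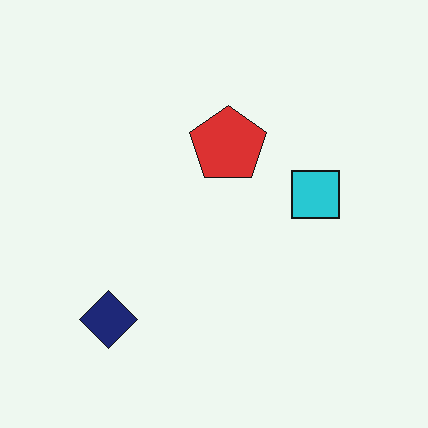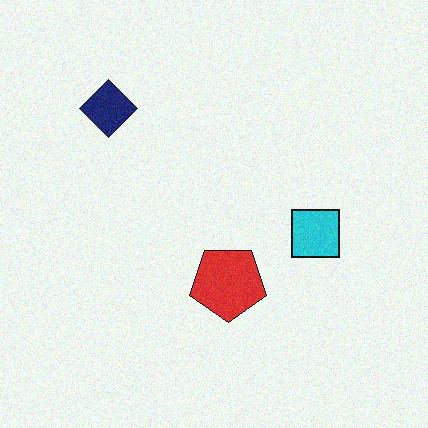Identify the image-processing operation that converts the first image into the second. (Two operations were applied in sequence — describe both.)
The image was flipped vertically (top ↔ bottom), then degraded with a light layer of grain.

The navy diamond is in the bottom-left of the first image and the top-left of the second — shapes on opposite sides of the horizontal midline have swapped in a mirror flip. Random speckle covers the whole image, including the flat background.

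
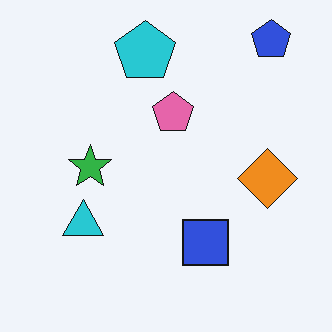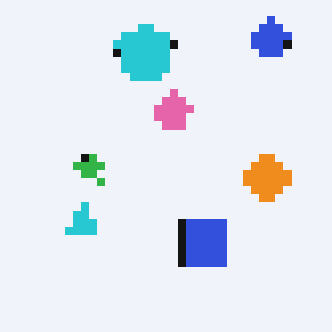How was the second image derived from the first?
Pixelated into visible square blocks.

Shapes are reduced to large square blocks; fine edges and outlines are lost — a downscale-then-upscale (mosaic) effect.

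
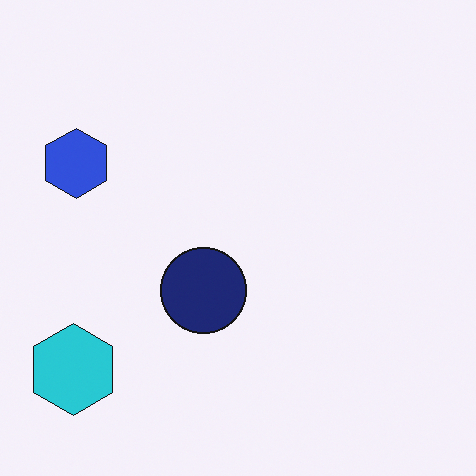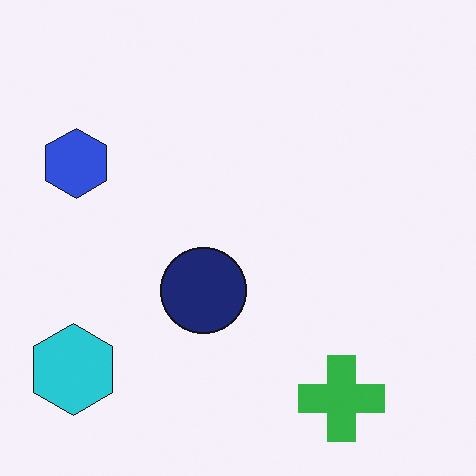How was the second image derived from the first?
The image was overlaid with an additional green cross.

A green cross appears in the second image that is absent from the first.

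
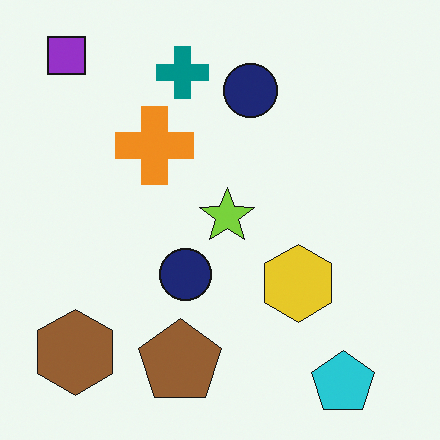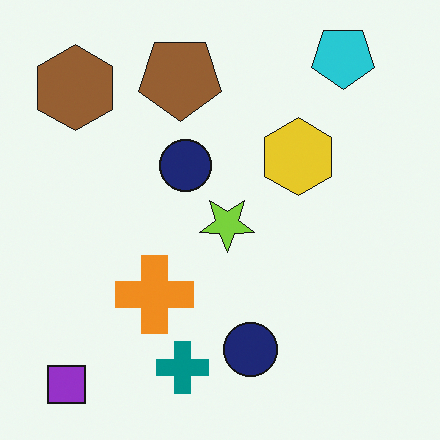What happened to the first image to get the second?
Flipped vertically (top ↔ bottom).

The purple square is in the top-left of the first image and the bottom-left of the second — shapes on opposite sides of the horizontal midline have swapped in a mirror flip.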